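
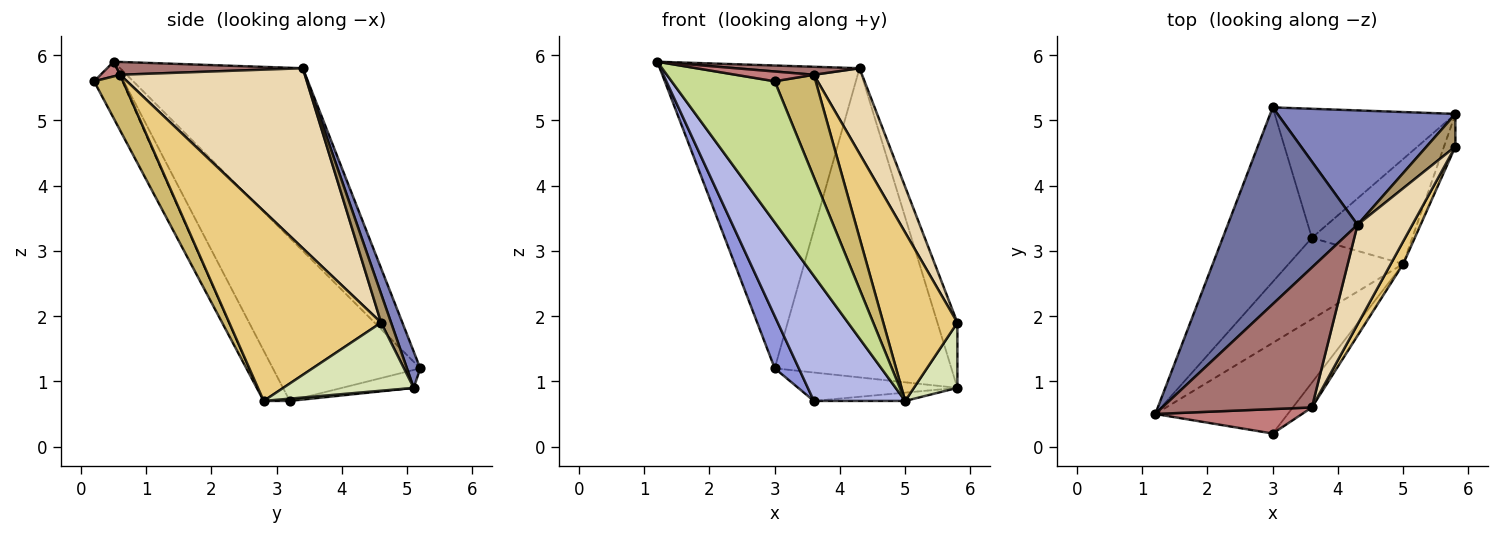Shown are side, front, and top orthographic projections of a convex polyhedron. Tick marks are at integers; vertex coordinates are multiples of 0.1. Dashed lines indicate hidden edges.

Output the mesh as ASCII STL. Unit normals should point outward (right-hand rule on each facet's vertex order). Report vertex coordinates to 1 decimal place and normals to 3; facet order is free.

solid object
 facet normal -0.609 0.665 0.432
  outer loop
   vertex 4.3 3.4 5.8
   vertex 3.0 5.2 1.2
   vertex 1.2 0.5 5.9
  endloop
 endfacet
 facet normal 0.070 0.936 0.346
  outer loop
   vertex 4.3 3.4 5.8
   vertex 5.8 5.1 0.9
   vertex 3.0 5.2 1.2
  endloop
 endfacet
 facet normal -0.869 -0.142 -0.475
  outer loop
   vertex 3.6 3.2 0.7
   vertex 1.2 0.5 5.9
   vertex 3.0 5.2 1.2
  endloop
 endfacet
 facet normal -0.233 -0.815 -0.531
  outer loop
   vertex 3.6 3.2 0.7
   vertex 5.0 2.8 0.7
   vertex 1.2 0.5 5.9
  endloop
 endfacet
 facet normal -0.097 0.214 -0.972
  outer loop
   vertex 3.6 3.2 0.7
   vertex 3.0 5.2 1.2
   vertex 5.8 5.1 0.9
  endloop
 endfacet
 facet normal 0.023 0.079 -0.997
  outer loop
   vertex 3.6 3.2 0.7
   vertex 5.8 5.1 0.9
   vertex 5.0 2.8 0.7
  endloop
 endfacet
 facet normal -0.224 -0.820 -0.527
  outer loop
   vertex 3.0 0.2 5.6
   vertex 1.2 0.5 5.9
   vertex 5.0 2.8 0.7
  endloop
 endfacet
 facet normal 0.937 -0.312 -0.156
  outer loop
   vertex 5.8 4.6 1.9
   vertex 5.0 2.8 0.7
   vertex 5.8 5.1 0.9
  endloop
 endfacet
 facet normal 0.408 0.816 0.408
  outer loop
   vertex 5.8 4.6 1.9
   vertex 5.8 5.1 0.9
   vertex 4.3 3.4 5.8
  endloop
 endfacet
 facet normal 0.566 -0.801 -0.194
  outer loop
   vertex 3.6 0.6 5.7
   vertex 3.0 0.2 5.6
   vertex 5.0 2.8 0.7
  endloop
 endfacet
 facet normal 0.897 -0.438 0.059
  outer loop
   vertex 3.6 0.6 5.7
   vertex 5.0 2.8 0.7
   vertex 5.8 4.6 1.9
  endloop
 endfacet
 facet normal 0.928 -0.242 0.282
  outer loop
   vertex 3.6 0.6 5.7
   vertex 5.8 4.6 1.9
   vertex 4.3 3.4 5.8
  endloop
 endfacet
 facet normal 0.085 -0.057 0.995
  outer loop
   vertex 3.6 0.6 5.7
   vertex 4.3 3.4 5.8
   vertex 1.2 0.5 5.9
  endloop
 endfacet
 facet normal 0.092 -0.370 0.925
  outer loop
   vertex 3.6 0.6 5.7
   vertex 1.2 0.5 5.9
   vertex 3.0 0.2 5.6
  endloop
 endfacet
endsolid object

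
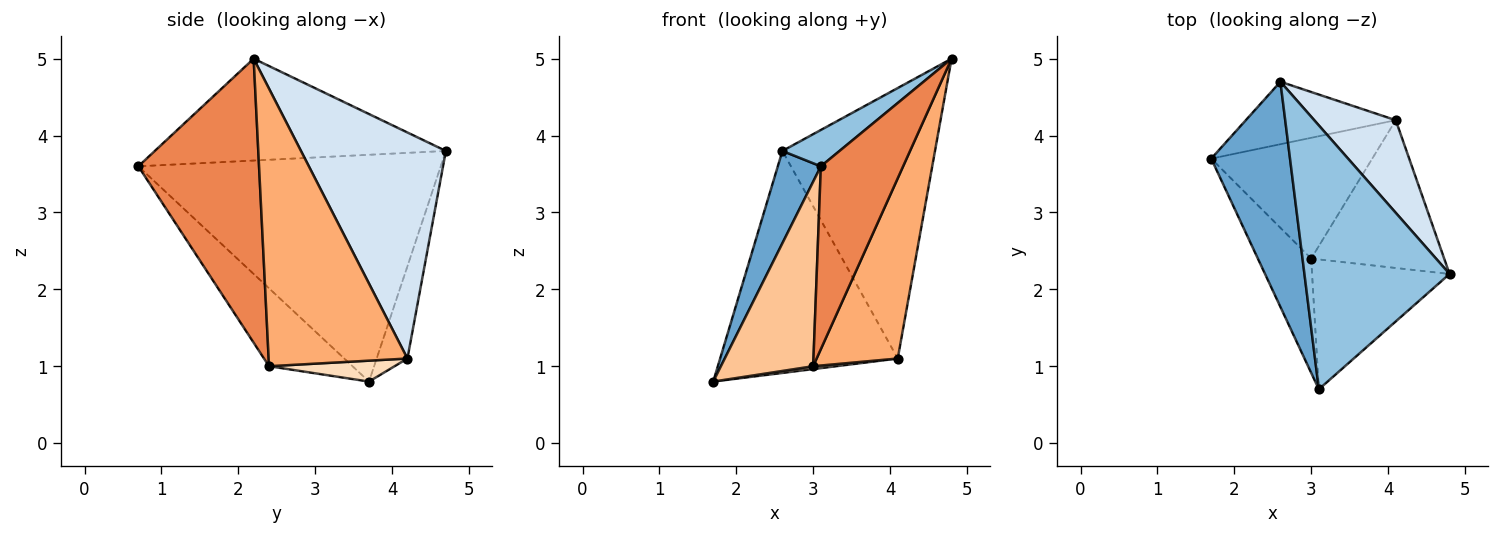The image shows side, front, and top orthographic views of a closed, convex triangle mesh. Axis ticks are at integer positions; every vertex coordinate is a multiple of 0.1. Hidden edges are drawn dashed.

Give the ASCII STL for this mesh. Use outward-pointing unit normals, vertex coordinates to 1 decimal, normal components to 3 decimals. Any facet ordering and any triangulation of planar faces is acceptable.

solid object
 facet normal -0.936 -0.133 0.325
  outer loop
   vertex 2.6 4.7 3.8
   vertex 1.7 3.7 0.8
   vertex 3.1 0.7 3.6
  endloop
 endfacet
 facet normal -0.571 -0.112 0.813
  outer loop
   vertex 2.6 4.7 3.8
   vertex 3.1 0.7 3.6
   vertex 4.8 2.2 5.0
  endloop
 endfacet
 facet normal -0.164 0.950 -0.267
  outer loop
   vertex 4.1 4.2 1.1
   vertex 1.7 3.7 0.8
   vertex 2.6 4.7 3.8
  endloop
 endfacet
 facet normal 0.668 0.704 0.241
  outer loop
   vertex 4.1 4.2 1.1
   vertex 2.6 4.7 3.8
   vertex 4.8 2.2 5.0
  endloop
 endfacet
 facet normal 0.767 -0.523 -0.371
  outer loop
   vertex 3.0 2.4 1.0
   vertex 4.8 2.2 5.0
   vertex 3.1 0.7 3.6
  endloop
 endfacet
 facet normal 0.798 -0.466 -0.382
  outer loop
   vertex 3.0 2.4 1.0
   vertex 4.1 4.2 1.1
   vertex 4.8 2.2 5.0
  endloop
 endfacet
 facet normal -0.610 -0.674 -0.417
  outer loop
   vertex 3.0 2.4 1.0
   vertex 3.1 0.7 3.6
   vertex 1.7 3.7 0.8
  endloop
 endfacet
 facet normal 0.129 -0.024 -0.991
  outer loop
   vertex 3.0 2.4 1.0
   vertex 1.7 3.7 0.8
   vertex 4.1 4.2 1.1
  endloop
 endfacet
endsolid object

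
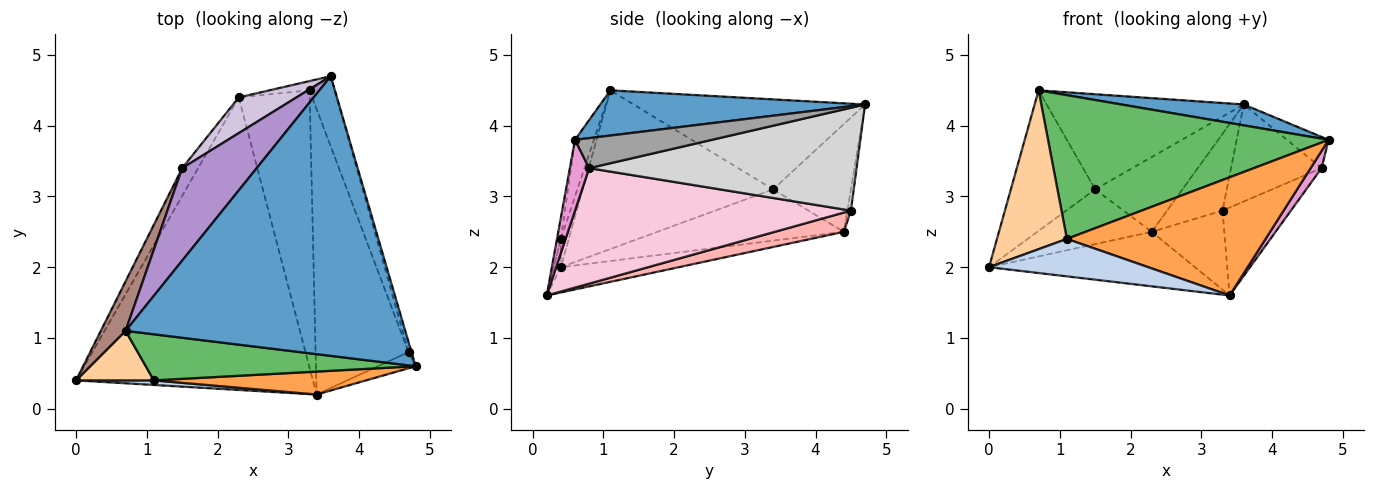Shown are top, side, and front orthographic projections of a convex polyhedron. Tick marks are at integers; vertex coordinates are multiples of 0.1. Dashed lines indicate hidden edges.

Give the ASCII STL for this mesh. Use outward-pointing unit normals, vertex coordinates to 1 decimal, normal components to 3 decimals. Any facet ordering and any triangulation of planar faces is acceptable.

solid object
 facet normal 0.159 -0.073 0.985
  outer loop
   vertex 0.7 1.1 4.5
   vertex 4.8 0.6 3.8
   vertex 3.6 4.7 4.3
  endloop
 endfacet
 facet normal -0.044 -0.992 0.121
  outer loop
   vertex 1.1 0.4 2.4
   vertex 0.0 0.4 2.0
   vertex 3.4 0.2 1.6
  endloop
 endfacet
 facet normal -0.019 -0.981 0.191
  outer loop
   vertex 1.1 0.4 2.4
   vertex 3.4 0.2 1.6
   vertex 4.8 0.6 3.8
  endloop
 endfacet
 facet normal -0.108 -0.949 0.296
  outer loop
   vertex 1.1 0.4 2.4
   vertex 0.7 1.1 4.5
   vertex 0.0 0.4 2.0
  endloop
 endfacet
 facet normal -0.064 -0.950 0.305
  outer loop
   vertex 1.1 0.4 2.4
   vertex 4.8 0.6 3.8
   vertex 0.7 1.1 4.5
  endloop
 endfacet
 facet normal -0.104 0.182 -0.978
  outer loop
   vertex 2.3 4.4 2.5
   vertex 3.4 0.2 1.6
   vertex 0.0 0.4 2.0
  endloop
 endfacet
 facet normal -0.063 0.991 -0.119
  outer loop
   vertex 3.3 4.5 2.8
   vertex 2.3 4.4 2.5
   vertex 3.6 4.7 4.3
  endloop
 endfacet
 facet normal 0.253 0.266 -0.930
  outer loop
   vertex 3.3 4.5 2.8
   vertex 3.4 0.2 1.6
   vertex 2.3 4.4 2.5
  endloop
 endfacet
 facet normal -0.644 0.549 0.533
  outer loop
   vertex 1.5 3.4 3.1
   vertex 0.7 1.1 4.5
   vertex 3.6 4.7 4.3
  endloop
 endfacet
 facet normal -0.627 0.703 0.336
  outer loop
   vertex 1.5 3.4 3.1
   vertex 3.6 4.7 4.3
   vertex 2.3 4.4 2.5
  endloop
 endfacet
 facet normal -0.905 0.401 0.141
  outer loop
   vertex 1.5 3.4 3.1
   vertex 0.0 0.4 2.0
   vertex 0.7 1.1 4.5
  endloop
 endfacet
 facet normal -0.824 0.506 -0.256
  outer loop
   vertex 1.5 3.4 3.1
   vertex 2.3 4.4 2.5
   vertex 0.0 0.4 2.0
  endloop
 endfacet
 facet normal 0.789 -0.447 -0.421
  outer loop
   vertex 4.7 0.8 3.4
   vertex 4.8 0.6 3.8
   vertex 3.4 0.2 1.6
  endloop
 endfacet
 facet normal 0.765 0.190 -0.616
  outer loop
   vertex 4.7 0.8 3.4
   vertex 3.4 0.2 1.6
   vertex 3.3 4.5 2.8
  endloop
 endfacet
 facet normal 0.952 0.290 -0.093
  outer loop
   vertex 4.7 0.8 3.4
   vertex 3.6 4.7 4.3
   vertex 4.8 0.6 3.8
  endloop
 endfacet
 facet normal 0.923 0.312 -0.226
  outer loop
   vertex 4.7 0.8 3.4
   vertex 3.3 4.5 2.8
   vertex 3.6 4.7 4.3
  endloop
 endfacet
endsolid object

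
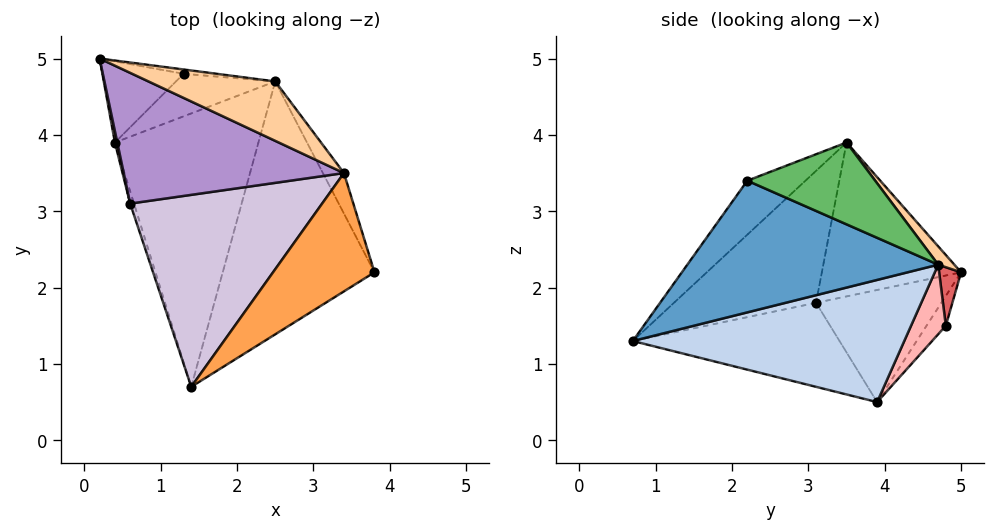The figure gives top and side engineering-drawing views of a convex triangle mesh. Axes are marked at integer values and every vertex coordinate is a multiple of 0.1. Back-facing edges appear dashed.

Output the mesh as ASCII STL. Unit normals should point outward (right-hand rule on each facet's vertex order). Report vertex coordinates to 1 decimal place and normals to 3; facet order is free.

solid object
 facet normal 0.655 0.009 -0.755
  outer loop
   vertex 2.5 4.7 2.3
   vertex 3.8 2.2 3.4
   vertex 1.4 0.7 1.3
  endloop
 endfacet
 facet normal 0.648 0.012 -0.761
  outer loop
   vertex 2.5 4.7 2.3
   vertex 1.4 0.7 1.3
   vertex 0.4 3.9 0.5
  endloop
 endfacet
 facet normal -0.423 -0.436 0.795
  outer loop
   vertex 3.4 3.5 3.9
   vertex 1.4 0.7 1.3
   vertex 3.8 2.2 3.4
  endloop
 endfacet
 facet normal 0.082 0.819 0.568
  outer loop
   vertex 3.4 3.5 3.9
   vertex 2.5 4.7 2.3
   vertex 0.2 5.0 2.2
  endloop
 endfacet
 facet normal 0.901 0.366 -0.232
  outer loop
   vertex 3.4 3.5 3.9
   vertex 3.8 2.2 3.4
   vertex 2.5 4.7 2.3
  endloop
 endfacet
 facet normal -0.202 0.811 -0.549
  outer loop
   vertex 1.3 4.8 1.5
   vertex 0.4 3.9 0.5
   vertex 0.2 5.0 2.2
  endloop
 endfacet
 facet normal 0.132 0.988 -0.075
  outer loop
   vertex 1.3 4.8 1.5
   vertex 0.2 5.0 2.2
   vertex 2.5 4.7 2.3
  endloop
 endfacet
 facet normal 0.544 0.318 -0.776
  outer loop
   vertex 1.3 4.8 1.5
   vertex 2.5 4.7 2.3
   vertex 0.4 3.9 0.5
  endloop
 endfacet
 facet normal -0.550 -0.281 0.787
  outer loop
   vertex 0.6 3.1 1.8
   vertex 3.4 3.5 3.9
   vertex 0.2 5.0 2.2
  endloop
 endfacet
 facet normal -0.533 -0.339 0.775
  outer loop
   vertex 0.6 3.1 1.8
   vertex 1.4 0.7 1.3
   vertex 3.4 3.5 3.9
  endloop
 endfacet
 facet normal -0.977 -0.210 0.021
  outer loop
   vertex 0.6 3.1 1.8
   vertex 0.2 5.0 2.2
   vertex 0.4 3.9 0.5
  endloop
 endfacet
 facet normal -0.950 -0.308 -0.043
  outer loop
   vertex 0.6 3.1 1.8
   vertex 0.4 3.9 0.5
   vertex 1.4 0.7 1.3
  endloop
 endfacet
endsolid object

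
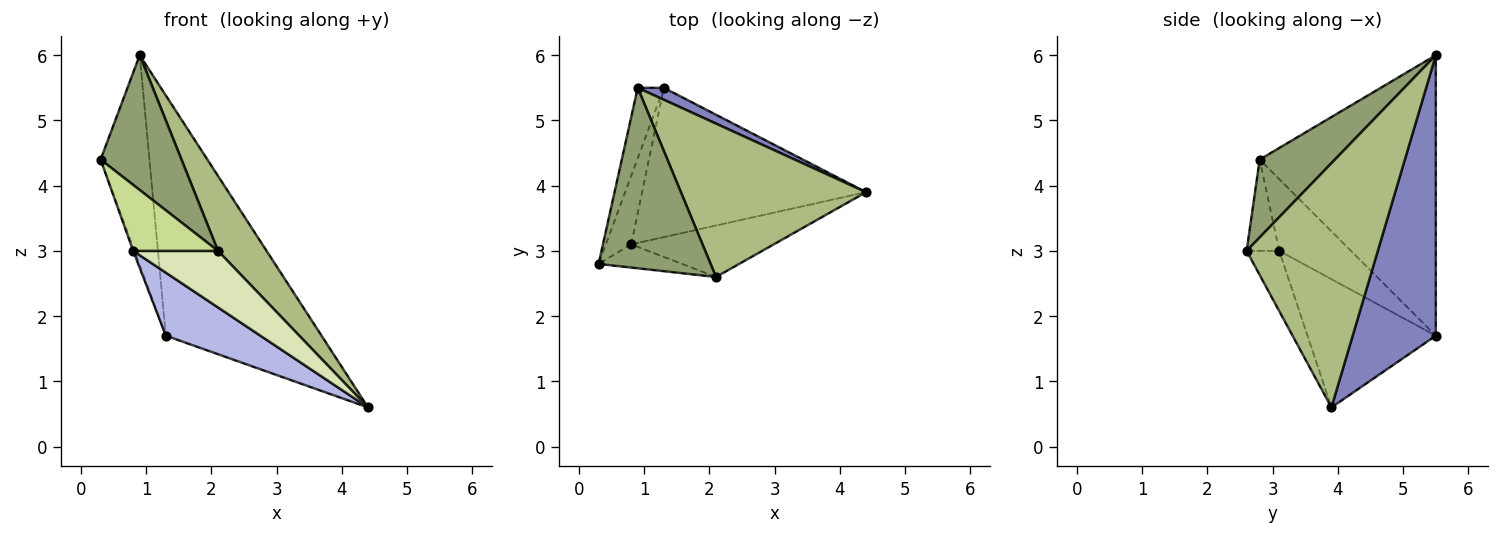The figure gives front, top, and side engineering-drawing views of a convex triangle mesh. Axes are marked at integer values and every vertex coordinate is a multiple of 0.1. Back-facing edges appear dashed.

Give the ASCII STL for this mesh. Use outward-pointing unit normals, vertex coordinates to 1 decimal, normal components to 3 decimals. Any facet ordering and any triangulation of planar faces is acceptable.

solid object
 facet normal -0.960 0.266 -0.089
  outer loop
   vertex 1.3 5.5 1.7
   vertex 0.3 2.8 4.4
   vertex 0.9 5.5 6.0
  endloop
 endfacet
 facet normal 0.470 0.881 0.044
  outer loop
   vertex 1.3 5.5 1.7
   vertex 0.9 5.5 6.0
   vertex 4.4 3.9 0.6
  endloop
 endfacet
 facet normal -0.943 0.016 -0.333
  outer loop
   vertex 0.8 3.1 3.0
   vertex 0.3 2.8 4.4
   vertex 1.3 5.5 1.7
  endloop
 endfacet
 facet normal -0.467 -0.344 -0.815
  outer loop
   vertex 0.8 3.1 3.0
   vertex 1.3 5.5 1.7
   vertex 4.4 3.9 0.6
  endloop
 endfacet
 facet normal 0.486 -0.523 0.700
  outer loop
   vertex 2.1 2.6 3.0
   vertex 0.9 5.5 6.0
   vertex 0.3 2.8 4.4
  endloop
 endfacet
 facet normal 0.764 -0.283 0.579
  outer loop
   vertex 2.1 2.6 3.0
   vertex 4.4 3.9 0.6
   vertex 0.9 5.5 6.0
  endloop
 endfacet
 facet normal -0.341 -0.887 -0.312
  outer loop
   vertex 2.1 2.6 3.0
   vertex 0.3 2.8 4.4
   vertex 0.8 3.1 3.0
  endloop
 endfacet
 facet normal -0.274 -0.711 -0.647
  outer loop
   vertex 2.1 2.6 3.0
   vertex 0.8 3.1 3.0
   vertex 4.4 3.9 0.6
  endloop
 endfacet
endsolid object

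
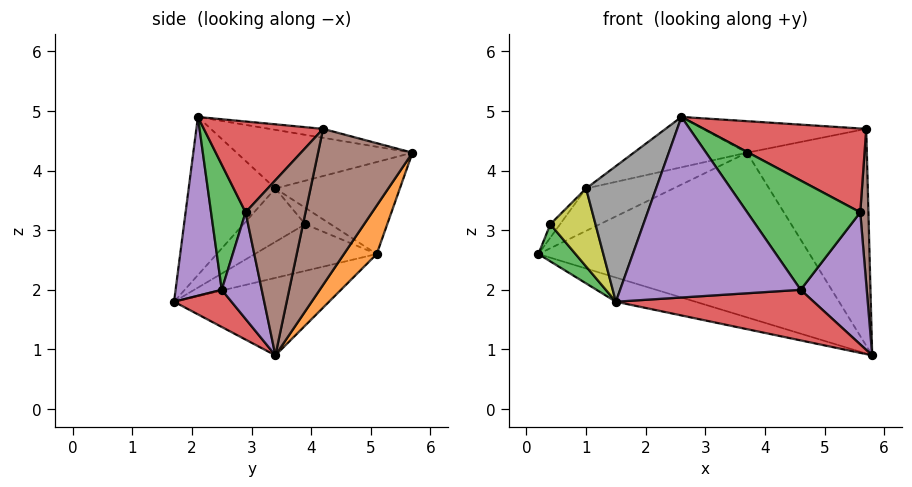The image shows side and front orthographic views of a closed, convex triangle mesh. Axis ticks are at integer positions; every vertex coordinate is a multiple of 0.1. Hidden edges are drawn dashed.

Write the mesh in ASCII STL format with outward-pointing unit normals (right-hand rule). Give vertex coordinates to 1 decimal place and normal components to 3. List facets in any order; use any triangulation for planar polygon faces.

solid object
 facet normal -0.252 0.129 -0.959
  outer loop
   vertex 1.5 1.7 1.8
   vertex 0.2 5.1 2.6
   vertex 5.8 3.4 0.9
  endloop
 endfacet
 facet normal 0.103 0.852 -0.513
  outer loop
   vertex 3.7 5.7 4.3
   vertex 5.8 3.4 0.9
   vertex 0.2 5.1 2.6
  endloop
 endfacet
 facet normal -0.912 -0.278 -0.302
  outer loop
   vertex 0.4 3.9 3.1
   vertex 0.2 5.1 2.6
   vertex 1.5 1.7 1.8
  endloop
 endfacet
 facet normal 0.251 -0.865 -0.434
  outer loop
   vertex 4.6 2.5 2.0
   vertex 1.5 1.7 1.8
   vertex 5.8 3.4 0.9
  endloop
 endfacet
 facet normal 0.247 -0.968 0.037
  outer loop
   vertex 4.6 2.5 2.0
   vertex 2.6 2.1 4.9
   vertex 1.5 1.7 1.8
  endloop
 endfacet
 facet normal 0.612 0.777 -0.147
  outer loop
   vertex 5.7 4.2 4.7
   vertex 5.8 3.4 0.9
   vertex 3.7 5.7 4.3
  endloop
 endfacet
 facet normal -0.060 0.182 0.981
  outer loop
   vertex 5.7 4.2 4.7
   vertex 3.7 5.7 4.3
   vertex 2.6 2.1 4.9
  endloop
 endfacet
 facet normal -0.733 -0.591 0.336
  outer loop
   vertex 1.0 3.4 3.7
   vertex 1.5 1.7 1.8
   vertex 2.6 2.1 4.9
  endloop
 endfacet
 facet normal -0.770 -0.563 0.301
  outer loop
   vertex 1.0 3.4 3.7
   vertex 0.4 3.9 3.1
   vertex 1.5 1.7 1.8
  endloop
 endfacet
 facet normal -0.589 0.225 0.776
  outer loop
   vertex 1.0 3.4 3.7
   vertex 0.2 5.1 2.6
   vertex 0.4 3.9 3.1
  endloop
 endfacet
 facet normal -0.458 0.321 0.829
  outer loop
   vertex 1.0 3.4 3.7
   vertex 3.7 5.7 4.3
   vertex 0.2 5.1 2.6
  endloop
 endfacet
 facet normal -0.425 0.274 0.863
  outer loop
   vertex 1.0 3.4 3.7
   vertex 2.6 2.1 4.9
   vertex 3.7 5.7 4.3
  endloop
 endfacet
 facet normal 0.291 -0.954 0.069
  outer loop
   vertex 5.6 2.9 3.3
   vertex 2.6 2.1 4.9
   vertex 4.6 2.5 2.0
  endloop
 endfacet
 facet normal 0.483 -0.658 0.577
  outer loop
   vertex 5.6 2.9 3.3
   vertex 5.7 4.2 4.7
   vertex 2.6 2.1 4.9
  endloop
 endfacet
 facet normal 0.513 -0.848 -0.134
  outer loop
   vertex 5.6 2.9 3.3
   vertex 4.6 2.5 2.0
   vertex 5.8 3.4 0.9
  endloop
 endfacet
 facet normal 0.989 -0.135 0.054
  outer loop
   vertex 5.6 2.9 3.3
   vertex 5.8 3.4 0.9
   vertex 5.7 4.2 4.7
  endloop
 endfacet
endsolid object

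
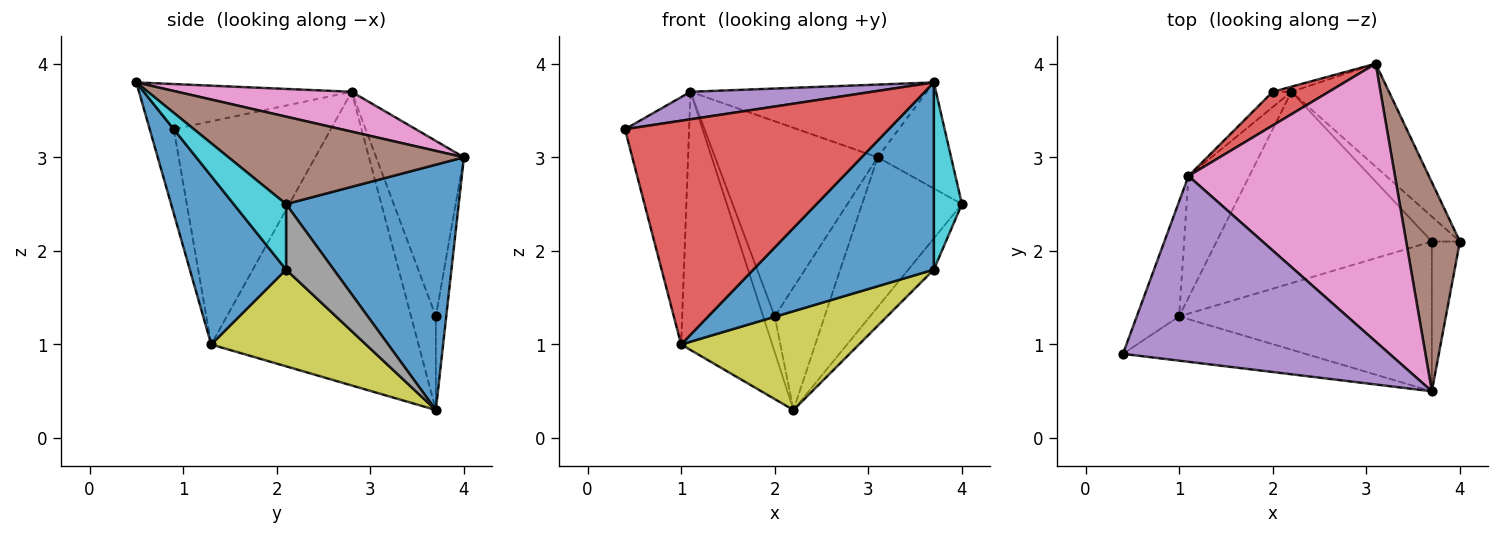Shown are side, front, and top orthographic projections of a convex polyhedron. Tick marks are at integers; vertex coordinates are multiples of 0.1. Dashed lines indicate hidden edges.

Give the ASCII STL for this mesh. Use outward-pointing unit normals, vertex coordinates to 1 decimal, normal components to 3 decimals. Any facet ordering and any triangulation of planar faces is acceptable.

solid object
 facet normal 0.819 0.473 -0.325
  outer loop
   vertex 3.1 4.0 3.0
   vertex 4.0 2.1 2.5
   vertex 2.2 3.7 0.3
  endloop
 endfacet
 facet normal -0.912 0.372 -0.173
  outer loop
   vertex 1.1 2.8 3.7
   vertex 1.0 1.3 1.0
   vertex 0.4 0.9 3.3
  endloop
 endfacet
 facet normal -0.899 0.395 -0.186
  outer loop
   vertex 1.1 2.8 3.7
   vertex 2.2 3.7 0.3
   vertex 1.0 1.3 1.0
  endloop
 endfacet
 facet normal -0.089 -0.977 -0.193
  outer loop
   vertex 3.7 0.5 3.8
   vertex 0.4 0.9 3.3
   vertex 1.0 1.3 1.0
  endloop
 endfacet
 facet normal -0.165 -0.144 0.976
  outer loop
   vertex 3.7 0.5 3.8
   vertex 1.1 2.8 3.7
   vertex 0.4 0.9 3.3
  endloop
 endfacet
 facet normal 0.823 0.257 0.506
  outer loop
   vertex 3.7 0.5 3.8
   vertex 4.0 2.1 2.5
   vertex 3.1 4.0 3.0
  endloop
 endfacet
 facet normal 0.184 0.249 0.951
  outer loop
   vertex 3.7 0.5 3.8
   vertex 3.1 4.0 3.0
   vertex 1.1 2.8 3.7
  endloop
 endfacet
 facet normal 0.825 0.442 -0.353
  outer loop
   vertex 3.7 2.1 1.8
   vertex 2.2 3.7 0.3
   vertex 4.0 2.1 2.5
  endloop
 endfacet
 facet normal 0.371 -0.426 -0.825
  outer loop
   vertex 3.7 2.1 1.8
   vertex 1.0 1.3 1.0
   vertex 2.2 3.7 0.3
  endloop
 endfacet
 facet normal 0.825 -0.442 -0.353
  outer loop
   vertex 3.7 2.1 1.8
   vertex 4.0 2.1 2.5
   vertex 3.7 0.5 3.8
  endloop
 endfacet
 facet normal 0.384 -0.721 -0.577
  outer loop
   vertex 3.7 2.1 1.8
   vertex 3.7 0.5 3.8
   vertex 1.0 1.3 1.0
  endloop
 endfacet
 facet normal -0.204 0.978 -0.041
  outer loop
   vertex 2.0 3.7 1.3
   vertex 3.1 4.0 3.0
   vertex 2.2 3.7 0.3
  endloop
 endfacet
 facet normal -0.892 0.416 -0.178
  outer loop
   vertex 2.0 3.7 1.3
   vertex 2.2 3.7 0.3
   vertex 1.1 2.8 3.7
  endloop
 endfacet
 facet normal -0.469 0.870 0.150
  outer loop
   vertex 2.0 3.7 1.3
   vertex 1.1 2.8 3.7
   vertex 3.1 4.0 3.0
  endloop
 endfacet
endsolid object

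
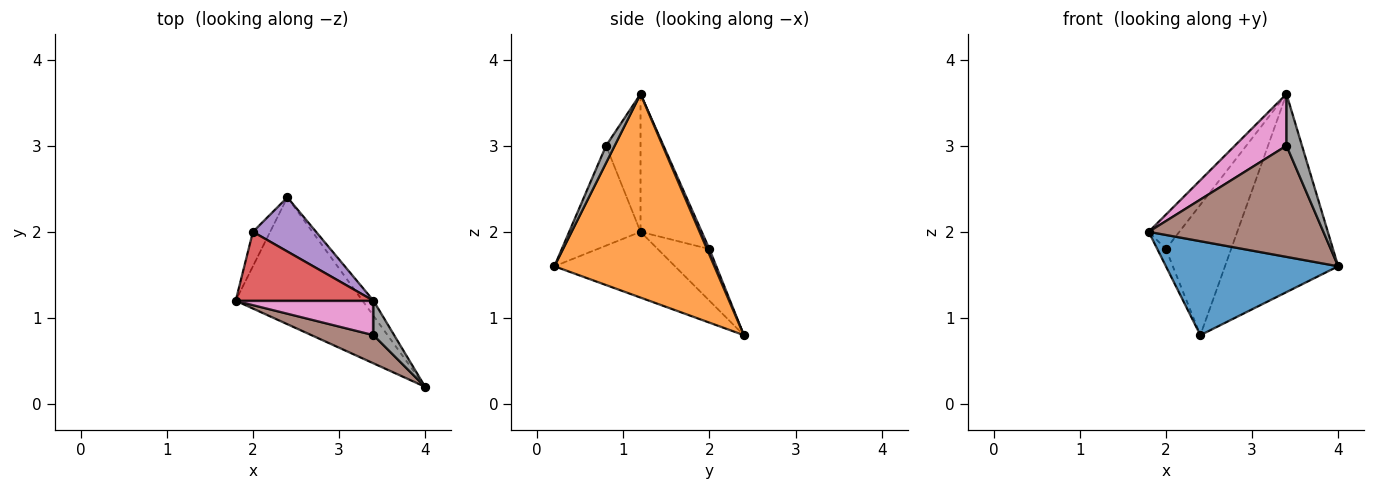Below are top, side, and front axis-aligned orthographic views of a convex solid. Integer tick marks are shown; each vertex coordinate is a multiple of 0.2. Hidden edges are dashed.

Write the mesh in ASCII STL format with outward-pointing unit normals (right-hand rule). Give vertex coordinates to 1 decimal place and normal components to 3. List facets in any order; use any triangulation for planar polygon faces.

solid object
 facet normal -0.385 -0.549 -0.742
  outer loop
   vertex 2.4 2.4 0.8
   vertex 4.0 0.2 1.6
   vertex 1.8 1.2 2.0
  endloop
 endfacet
 facet normal 0.815 0.577 -0.044
  outer loop
   vertex 3.4 1.2 3.6
   vertex 4.0 0.2 1.6
   vertex 2.4 2.4 0.8
  endloop
 endfacet
 facet normal -0.937 0.156 -0.312
  outer loop
   vertex 2.0 2.0 1.8
   vertex 2.4 2.4 0.8
   vertex 1.8 1.2 2.0
  endloop
 endfacet
 facet normal -0.667 0.333 0.667
  outer loop
   vertex 2.0 2.0 1.8
   vertex 1.8 1.2 2.0
   vertex 3.4 1.2 3.6
  endloop
 endfacet
 facet normal 0.035 0.923 0.383
  outer loop
   vertex 2.0 2.0 1.8
   vertex 3.4 1.2 3.6
   vertex 2.4 2.4 0.8
  endloop
 endfacet
 facet normal -0.368 -0.901 0.228
  outer loop
   vertex 3.4 0.8 3.0
   vertex 1.8 1.2 2.0
   vertex 4.0 0.2 1.6
  endloop
 endfacet
 facet normal -0.485 -0.728 0.485
  outer loop
   vertex 3.4 0.8 3.0
   vertex 3.4 1.2 3.6
   vertex 1.8 1.2 2.0
  endloop
 endfacet
 facet normal 0.420 -0.755 0.504
  outer loop
   vertex 3.4 0.8 3.0
   vertex 4.0 0.2 1.6
   vertex 3.4 1.2 3.6
  endloop
 endfacet
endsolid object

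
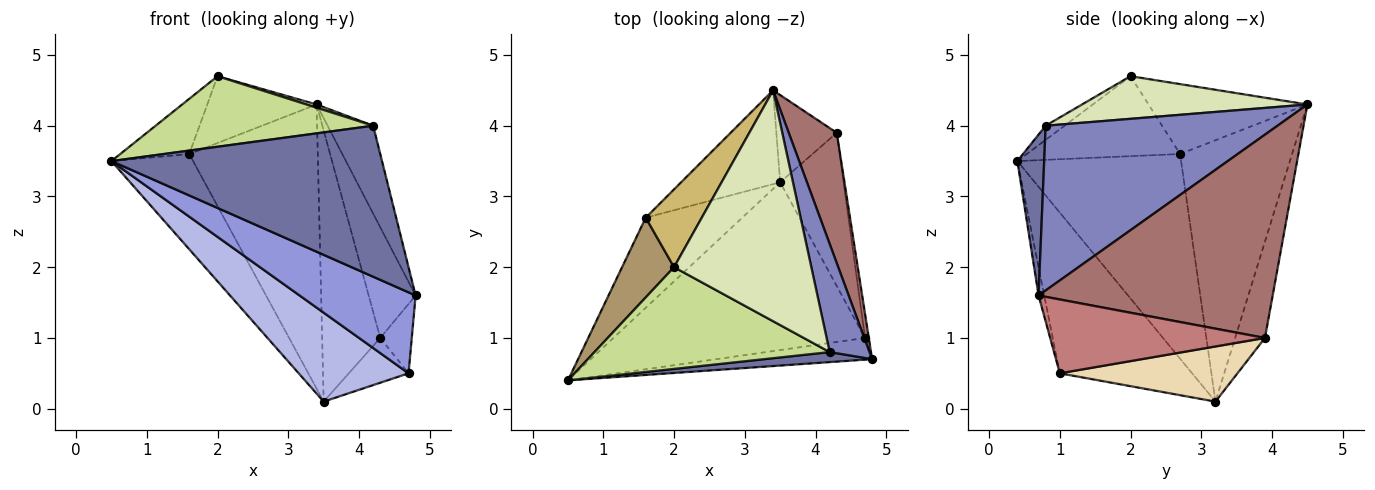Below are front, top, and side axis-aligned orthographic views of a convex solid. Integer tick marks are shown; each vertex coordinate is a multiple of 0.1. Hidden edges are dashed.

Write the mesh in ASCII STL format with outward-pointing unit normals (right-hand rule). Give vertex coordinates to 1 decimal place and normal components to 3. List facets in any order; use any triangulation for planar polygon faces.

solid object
 facet normal 0.098 -0.993 0.066
  outer loop
   vertex 4.2 0.8 4.0
   vertex 0.5 0.4 3.5
   vertex 4.8 0.7 1.6
  endloop
 endfacet
 facet normal 0.955 0.188 0.231
  outer loop
   vertex 4.2 0.8 4.0
   vertex 4.8 0.7 1.6
   vertex 3.4 4.5 4.3
  endloop
 endfacet
 facet normal -0.047 -0.965 -0.259
  outer loop
   vertex 4.7 1.0 0.5
   vertex 4.8 0.7 1.6
   vertex 0.5 0.4 3.5
  endloop
 endfacet
 facet normal -0.491 -0.408 -0.770
  outer loop
   vertex 4.7 1.0 0.5
   vertex 0.5 0.4 3.5
   vertex 3.5 3.2 0.1
  endloop
 endfacet
 facet normal -0.824 0.411 -0.389
  outer loop
   vertex 1.6 2.7 3.6
   vertex 3.5 3.2 0.1
   vertex 0.5 0.4 3.5
  endloop
 endfacet
 facet normal -0.638 0.732 -0.242
  outer loop
   vertex 1.6 2.7 3.6
   vertex 3.4 4.5 4.3
   vertex 3.5 3.2 0.1
  endloop
 endfacet
 facet normal -0.049 -0.569 0.821
  outer loop
   vertex 2.0 2.0 4.7
   vertex 0.5 0.4 3.5
   vertex 4.2 0.8 4.0
  endloop
 endfacet
 facet normal 0.297 -0.013 0.955
  outer loop
   vertex 2.0 2.0 4.7
   vertex 4.2 0.8 4.0
   vertex 3.4 4.5 4.3
  endloop
 endfacet
 facet normal -0.784 0.353 0.510
  outer loop
   vertex 2.0 2.0 4.7
   vertex 1.6 2.7 3.6
   vertex 0.5 0.4 3.5
  endloop
 endfacet
 facet normal -0.687 0.473 0.551
  outer loop
   vertex 2.0 2.0 4.7
   vertex 3.4 4.5 4.3
   vertex 1.6 2.7 3.6
  endloop
 endfacet
 facet normal -0.439 0.855 -0.275
  outer loop
   vertex 4.3 3.9 1.0
   vertex 3.5 3.2 0.1
   vertex 3.4 4.5 4.3
  endloop
 endfacet
 facet normal 0.641 0.215 -0.737
  outer loop
   vertex 4.3 3.9 1.0
   vertex 4.7 1.0 0.5
   vertex 3.5 3.2 0.1
  endloop
 endfacet
 facet normal 0.955 0.192 0.226
  outer loop
   vertex 4.3 3.9 1.0
   vertex 3.4 4.5 4.3
   vertex 4.8 0.7 1.6
  endloop
 endfacet
 facet normal 0.988 0.145 -0.050
  outer loop
   vertex 4.3 3.9 1.0
   vertex 4.8 0.7 1.6
   vertex 4.7 1.0 0.5
  endloop
 endfacet
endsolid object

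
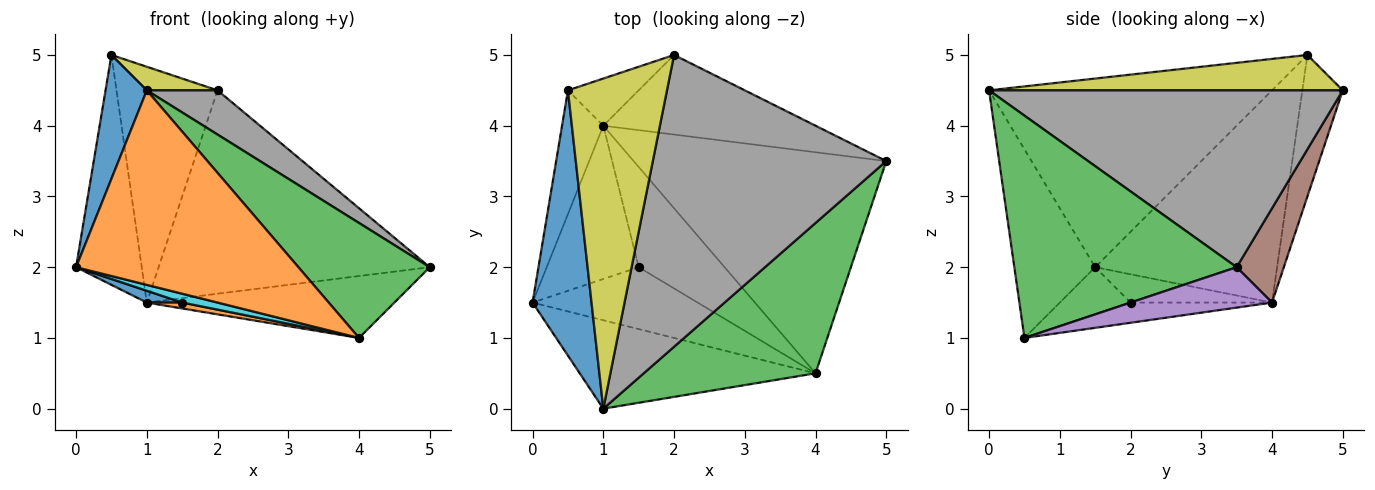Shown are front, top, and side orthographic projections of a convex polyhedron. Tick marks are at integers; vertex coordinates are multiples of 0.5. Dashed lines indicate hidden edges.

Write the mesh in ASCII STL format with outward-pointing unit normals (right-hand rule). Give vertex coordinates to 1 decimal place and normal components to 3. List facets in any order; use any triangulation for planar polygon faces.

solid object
 facet normal -0.945 -0.138 0.295
  outer loop
   vertex 1.0 0.0 4.5
   vertex 0.5 4.5 5.0
   vertex 0.0 1.5 2.0
  endloop
 endfacet
 facet normal -0.314 -0.864 -0.393
  outer loop
   vertex 4.0 0.5 1.0
   vertex 1.0 0.0 4.5
   vertex 0.0 1.5 2.0
  endloop
 endfacet
 facet normal 0.717 -0.424 0.554
  outer loop
   vertex 4.0 0.5 1.0
   vertex 5.0 3.5 2.0
   vertex 1.0 0.0 4.5
  endloop
 endfacet
 facet normal -0.925 0.334 -0.180
  outer loop
   vertex 1.0 4.0 1.5
   vertex 0.0 1.5 2.0
   vertex 0.5 4.5 5.0
  endloop
 endfacet
 facet normal 0.152 0.266 -0.952
  outer loop
   vertex 1.0 4.0 1.5
   vertex 5.0 3.5 2.0
   vertex 4.0 0.5 1.0
  endloop
 endfacet
 facet normal 0.160 0.919 -0.360
  outer loop
   vertex 2.0 5.0 4.5
   vertex 5.0 3.5 2.0
   vertex 1.0 4.0 1.5
  endloop
 endfacet
 facet normal -0.365 0.913 -0.183
  outer loop
   vertex 2.0 5.0 4.5
   vertex 1.0 4.0 1.5
   vertex 0.5 4.5 5.0
  endloop
 endfacet
 facet normal 0.600 -0.120 0.791
  outer loop
   vertex 2.0 5.0 4.5
   vertex 1.0 0.0 4.5
   vertex 5.0 3.5 2.0
  endloop
 endfacet
 facet normal 0.336 -0.067 0.940
  outer loop
   vertex 2.0 5.0 4.5
   vertex 0.5 4.5 5.0
   vertex 1.0 0.0 4.5
  endloop
 endfacet
 facet normal -0.272 -0.136 -0.953
  outer loop
   vertex 1.5 2.0 1.5
   vertex 4.0 0.5 1.0
   vertex 0.0 1.5 2.0
  endloop
 endfacet
 facet normal -0.293 -0.073 -0.953
  outer loop
   vertex 1.5 2.0 1.5
   vertex 0.0 1.5 2.0
   vertex 1.0 4.0 1.5
  endloop
 endfacet
 facet normal -0.229 -0.057 -0.972
  outer loop
   vertex 1.5 2.0 1.5
   vertex 1.0 4.0 1.5
   vertex 4.0 0.5 1.0
  endloop
 endfacet
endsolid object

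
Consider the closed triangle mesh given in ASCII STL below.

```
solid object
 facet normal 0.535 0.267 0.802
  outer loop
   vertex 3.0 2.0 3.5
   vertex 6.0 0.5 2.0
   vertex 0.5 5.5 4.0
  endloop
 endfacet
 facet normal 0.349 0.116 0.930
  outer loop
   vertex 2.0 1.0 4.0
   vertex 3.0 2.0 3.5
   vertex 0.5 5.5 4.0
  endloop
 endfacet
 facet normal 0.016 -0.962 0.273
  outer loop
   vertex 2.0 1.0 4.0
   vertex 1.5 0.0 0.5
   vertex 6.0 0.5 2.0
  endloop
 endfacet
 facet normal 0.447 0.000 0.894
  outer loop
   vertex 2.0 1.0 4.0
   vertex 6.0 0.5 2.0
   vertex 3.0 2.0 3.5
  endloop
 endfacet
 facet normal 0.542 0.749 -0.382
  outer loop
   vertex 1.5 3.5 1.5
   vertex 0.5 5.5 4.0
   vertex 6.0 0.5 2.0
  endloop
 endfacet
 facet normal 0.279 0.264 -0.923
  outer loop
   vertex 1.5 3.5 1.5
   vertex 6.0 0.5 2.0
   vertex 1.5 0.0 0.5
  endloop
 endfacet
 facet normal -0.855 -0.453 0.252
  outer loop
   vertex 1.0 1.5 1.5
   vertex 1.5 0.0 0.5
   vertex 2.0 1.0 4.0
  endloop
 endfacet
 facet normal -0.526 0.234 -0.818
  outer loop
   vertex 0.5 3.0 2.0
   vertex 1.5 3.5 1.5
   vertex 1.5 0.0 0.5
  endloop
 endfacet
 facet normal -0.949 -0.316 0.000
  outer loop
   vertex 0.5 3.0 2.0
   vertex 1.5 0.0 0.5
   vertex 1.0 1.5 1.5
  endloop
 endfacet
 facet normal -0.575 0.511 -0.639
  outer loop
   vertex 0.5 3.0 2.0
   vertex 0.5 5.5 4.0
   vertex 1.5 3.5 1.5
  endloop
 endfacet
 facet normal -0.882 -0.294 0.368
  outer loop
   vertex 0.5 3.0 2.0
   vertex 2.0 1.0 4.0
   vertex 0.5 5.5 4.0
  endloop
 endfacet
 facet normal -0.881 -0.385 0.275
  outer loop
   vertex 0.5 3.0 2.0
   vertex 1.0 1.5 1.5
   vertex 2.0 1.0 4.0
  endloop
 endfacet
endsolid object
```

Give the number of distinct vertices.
8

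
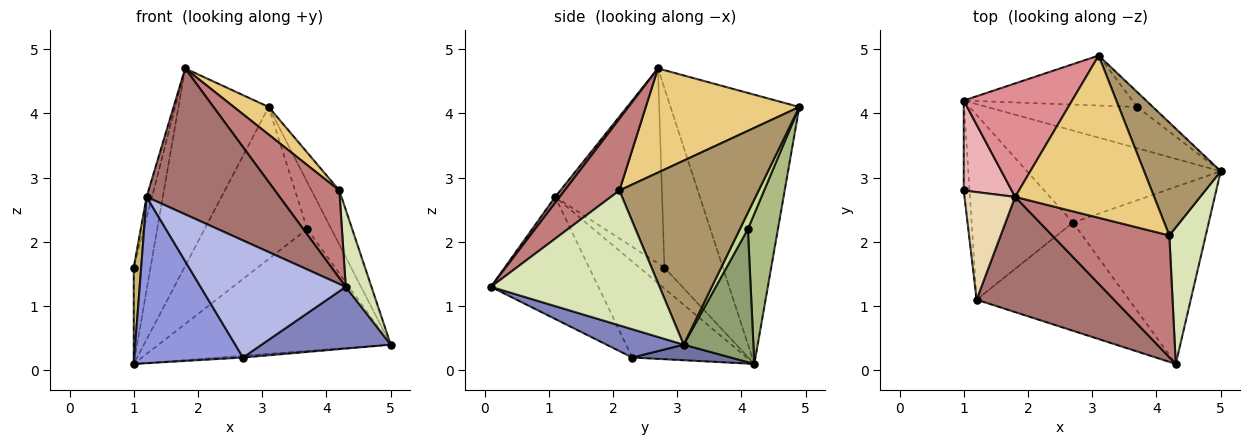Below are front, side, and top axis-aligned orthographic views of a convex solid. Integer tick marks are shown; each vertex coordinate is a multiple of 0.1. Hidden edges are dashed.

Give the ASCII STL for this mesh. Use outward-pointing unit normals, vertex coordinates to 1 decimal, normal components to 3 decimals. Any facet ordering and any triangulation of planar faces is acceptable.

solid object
 facet normal 0.080 0.019 -0.997
  outer loop
   vertex 2.7 2.3 0.2
   vertex 1.0 4.2 0.1
   vertex 5.0 3.1 0.4
  endloop
 endfacet
 facet normal 0.193 -0.323 -0.927
  outer loop
   vertex 2.7 2.3 0.2
   vertex 5.0 3.1 0.4
   vertex 4.3 0.1 1.3
  endloop
 endfacet
 facet normal -0.576 -0.547 -0.608
  outer loop
   vertex 2.7 2.3 0.2
   vertex 1.2 1.1 2.7
   vertex 1.0 4.2 0.1
  endloop
 endfacet
 facet normal -0.477 -0.645 -0.596
  outer loop
   vertex 2.7 2.3 0.2
   vertex 4.3 0.1 1.3
   vertex 1.2 1.1 2.7
  endloop
 endfacet
 facet normal 0.274 0.911 -0.308
  outer loop
   vertex 3.7 4.1 2.2
   vertex 5.0 3.1 0.4
   vertex 1.0 4.2 0.1
  endloop
 endfacet
 facet normal 0.268 0.915 -0.301
  outer loop
   vertex 3.7 4.1 2.2
   vertex 1.0 4.2 0.1
   vertex 3.1 4.9 4.1
  endloop
 endfacet
 facet normal 0.301 0.909 -0.288
  outer loop
   vertex 3.7 4.1 2.2
   vertex 3.1 4.9 4.1
   vertex 5.0 3.1 0.4
  endloop
 endfacet
 facet normal 0.955 -0.146 0.258
  outer loop
   vertex 4.2 2.1 2.8
   vertex 4.3 0.1 1.3
   vertex 5.0 3.1 0.4
  endloop
 endfacet
 facet normal 0.908 0.181 0.378
  outer loop
   vertex 4.2 2.1 2.8
   vertex 5.0 3.1 0.4
   vertex 3.1 4.9 4.1
  endloop
 endfacet
 facet normal -0.926 -0.275 -0.257
  outer loop
   vertex 1.0 2.8 1.6
   vertex 1.0 4.2 0.1
   vertex 1.2 1.1 2.7
  endloop
 endfacet
 facet normal 0.594 -0.135 0.793
  outer loop
   vertex 1.8 2.7 4.7
   vertex 4.2 2.1 2.8
   vertex 3.1 4.9 4.1
  endloop
 endfacet
 facet normal -0.967 0.049 0.251
  outer loop
   vertex 1.8 2.7 4.7
   vertex 1.0 2.8 1.6
   vertex 1.2 1.1 2.7
  endloop
 endfacet
 facet normal 0.027 -0.784 0.620
  outer loop
   vertex 1.8 2.7 4.7
   vertex 1.2 1.1 2.7
   vertex 4.3 0.1 1.3
  endloop
 endfacet
 facet normal 0.445 -0.523 0.727
  outer loop
   vertex 1.8 2.7 4.7
   vertex 4.3 0.1 1.3
   vertex 4.2 2.1 2.8
  endloop
 endfacet
 facet normal -0.778 0.545 0.313
  outer loop
   vertex 1.8 2.7 4.7
   vertex 3.1 4.9 4.1
   vertex 1.0 4.2 0.1
  endloop
 endfacet
 facet normal -0.931 0.267 0.249
  outer loop
   vertex 1.8 2.7 4.7
   vertex 1.0 4.2 0.1
   vertex 1.0 2.8 1.6
  endloop
 endfacet
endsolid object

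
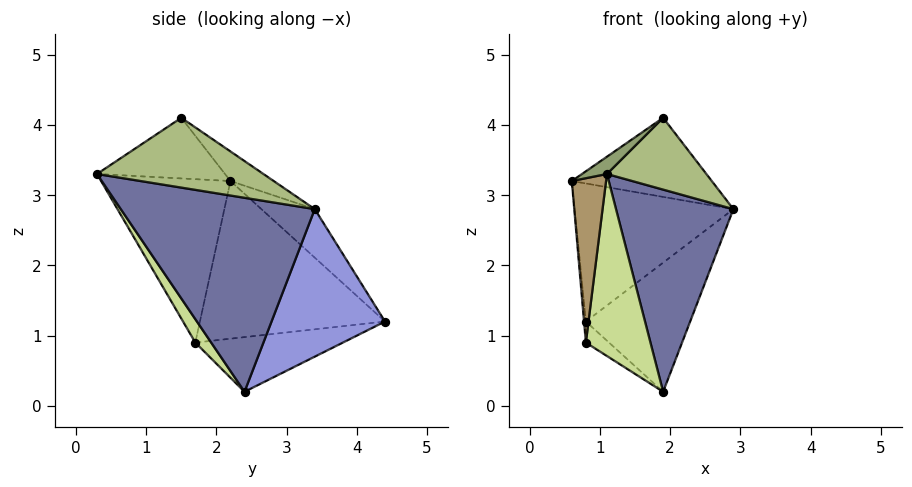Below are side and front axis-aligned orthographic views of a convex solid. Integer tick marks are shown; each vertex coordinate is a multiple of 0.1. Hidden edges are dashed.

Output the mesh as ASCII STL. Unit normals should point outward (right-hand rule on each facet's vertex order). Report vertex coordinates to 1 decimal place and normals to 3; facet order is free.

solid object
 facet normal 0.848 -0.513 -0.129
  outer loop
   vertex 1.9 2.4 0.2
   vertex 2.9 3.4 2.8
   vertex 1.1 0.3 3.3
  endloop
 endfacet
 facet normal -0.224 0.667 0.711
  outer loop
   vertex 0.8 4.4 1.2
   vertex 0.6 2.2 3.2
   vertex 2.9 3.4 2.8
  endloop
 endfacet
 facet normal 0.647 0.595 -0.477
  outer loop
   vertex 0.8 4.4 1.2
   vertex 2.9 3.4 2.8
   vertex 1.9 2.4 0.2
  endloop
 endfacet
 facet normal -0.192 0.621 0.760
  outer loop
   vertex 1.9 1.5 4.1
   vertex 2.9 3.4 2.8
   vertex 0.6 2.2 3.2
  endloop
 endfacet
 facet normal -0.608 -0.119 0.785
  outer loop
   vertex 1.9 1.5 4.1
   vertex 0.6 2.2 3.2
   vertex 1.1 0.3 3.3
  endloop
 endfacet
 facet normal 0.855 -0.511 -0.089
  outer loop
   vertex 1.9 1.5 4.1
   vertex 1.1 0.3 3.3
   vertex 2.9 3.4 2.8
  endloop
 endfacet
 facet normal 0.205 -0.834 -0.512
  outer loop
   vertex 0.8 1.7 0.9
   vertex 1.9 2.4 0.2
   vertex 1.1 0.3 3.3
  endloop
 endfacet
 facet normal -0.575 0.090 -0.813
  outer loop
   vertex 0.8 1.7 0.9
   vertex 0.8 4.4 1.2
   vertex 1.9 2.4 0.2
  endloop
 endfacet
 facet normal -0.966 -0.256 -0.028
  outer loop
   vertex 0.8 1.7 0.9
   vertex 1.1 0.3 3.3
   vertex 0.6 2.2 3.2
  endloop
 endfacet
 facet normal -0.996 0.010 -0.089
  outer loop
   vertex 0.8 1.7 0.9
   vertex 0.6 2.2 3.2
   vertex 0.8 4.4 1.2
  endloop
 endfacet
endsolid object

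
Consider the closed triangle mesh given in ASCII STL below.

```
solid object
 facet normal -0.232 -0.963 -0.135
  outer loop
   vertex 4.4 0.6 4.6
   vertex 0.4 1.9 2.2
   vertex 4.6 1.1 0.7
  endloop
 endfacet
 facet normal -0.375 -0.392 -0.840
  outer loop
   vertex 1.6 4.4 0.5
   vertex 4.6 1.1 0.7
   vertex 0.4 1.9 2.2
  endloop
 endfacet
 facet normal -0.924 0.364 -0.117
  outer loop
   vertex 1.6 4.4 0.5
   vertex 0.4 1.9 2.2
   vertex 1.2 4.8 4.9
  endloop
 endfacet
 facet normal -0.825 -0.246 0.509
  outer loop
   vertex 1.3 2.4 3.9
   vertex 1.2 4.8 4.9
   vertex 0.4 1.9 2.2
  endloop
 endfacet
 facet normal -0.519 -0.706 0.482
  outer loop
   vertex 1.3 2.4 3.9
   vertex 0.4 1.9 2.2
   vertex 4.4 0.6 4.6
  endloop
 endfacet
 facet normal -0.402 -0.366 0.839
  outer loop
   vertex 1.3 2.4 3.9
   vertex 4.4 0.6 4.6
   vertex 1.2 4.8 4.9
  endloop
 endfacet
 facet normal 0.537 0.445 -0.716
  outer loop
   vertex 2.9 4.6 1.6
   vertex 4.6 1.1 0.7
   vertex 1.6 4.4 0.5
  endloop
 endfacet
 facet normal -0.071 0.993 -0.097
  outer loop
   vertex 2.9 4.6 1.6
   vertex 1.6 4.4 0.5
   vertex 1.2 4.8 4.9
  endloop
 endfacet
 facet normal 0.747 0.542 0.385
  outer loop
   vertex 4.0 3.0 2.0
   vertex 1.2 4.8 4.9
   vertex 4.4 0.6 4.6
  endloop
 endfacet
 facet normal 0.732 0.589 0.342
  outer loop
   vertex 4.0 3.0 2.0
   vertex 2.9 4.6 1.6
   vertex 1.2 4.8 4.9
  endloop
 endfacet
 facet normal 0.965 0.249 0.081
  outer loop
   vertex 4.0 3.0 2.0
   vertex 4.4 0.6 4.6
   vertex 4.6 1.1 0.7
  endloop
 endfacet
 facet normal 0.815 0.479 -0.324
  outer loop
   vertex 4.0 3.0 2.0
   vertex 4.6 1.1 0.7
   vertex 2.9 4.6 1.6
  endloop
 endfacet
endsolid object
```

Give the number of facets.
12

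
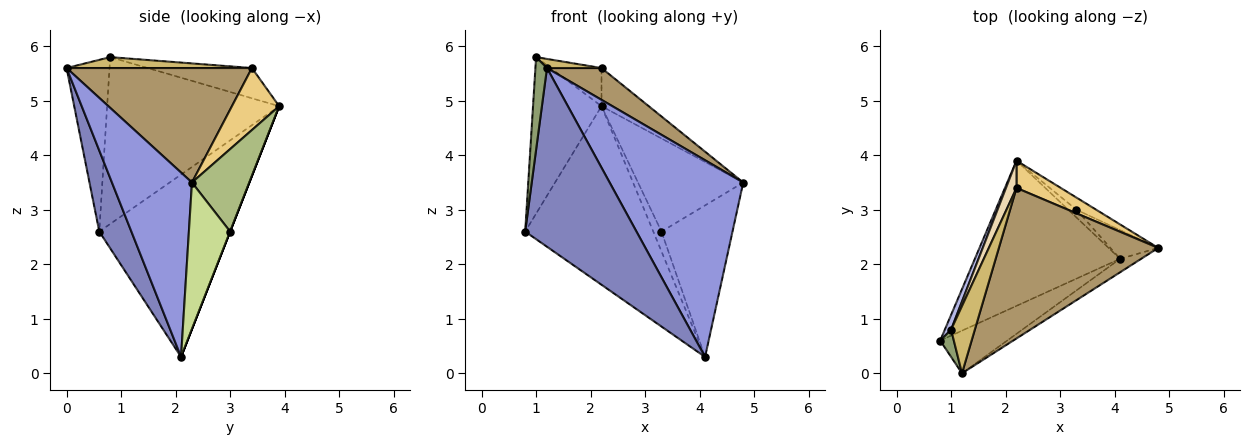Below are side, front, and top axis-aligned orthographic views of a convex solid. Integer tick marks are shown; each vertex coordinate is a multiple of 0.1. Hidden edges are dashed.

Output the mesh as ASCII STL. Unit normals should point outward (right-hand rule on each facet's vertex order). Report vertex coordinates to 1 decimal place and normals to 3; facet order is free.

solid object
 facet normal -0.621 0.608 -0.494
  outer loop
   vertex 4.1 2.1 0.3
   vertex 0.8 0.6 2.6
   vertex 2.2 3.9 4.9
  endloop
 endfacet
 facet normal 0.270 -0.937 -0.223
  outer loop
   vertex 4.1 2.1 0.3
   vertex 1.2 0.0 5.6
   vertex 0.8 0.6 2.6
  endloop
 endfacet
 facet normal 0.513 -0.856 -0.059
  outer loop
   vertex 4.1 2.1 0.3
   vertex 4.8 2.3 3.5
   vertex 1.2 0.0 5.6
  endloop
 endfacet
 facet normal -0.929 0.370 0.035
  outer loop
   vertex 1.0 0.8 5.8
   vertex 2.2 3.9 4.9
   vertex 0.8 0.6 2.6
  endloop
 endfacet
 facet normal -0.963 -0.260 0.076
  outer loop
   vertex 1.0 0.8 5.8
   vertex 0.8 0.6 2.6
   vertex 1.2 0.0 5.6
  endloop
 endfacet
 facet normal 0.475 0.872 -0.114
  outer loop
   vertex 3.3 3.0 2.6
   vertex 2.2 3.9 4.9
   vertex 4.8 2.3 3.5
  endloop
 endfacet
 facet normal 0.495 0.854 -0.162
  outer loop
   vertex 3.3 3.0 2.6
   vertex 4.8 2.3 3.5
   vertex 4.1 2.1 0.3
  endloop
 endfacet
 facet normal 0.000 0.931 -0.364
  outer loop
   vertex 3.3 3.0 2.6
   vertex 4.1 2.1 0.3
   vertex 2.2 3.9 4.9
  endloop
 endfacet
 facet normal 0.575 -0.169 0.800
  outer loop
   vertex 2.2 3.4 5.6
   vertex 1.2 0.0 5.6
   vertex 4.8 2.3 3.5
  endloop
 endfacet
 facet normal 0.414 -0.122 0.902
  outer loop
   vertex 2.2 3.4 5.6
   vertex 1.0 0.8 5.8
   vertex 1.2 0.0 5.6
  endloop
 endfacet
 facet normal 0.631 0.631 0.451
  outer loop
   vertex 2.2 3.4 5.6
   vertex 4.8 2.3 3.5
   vertex 2.2 3.9 4.9
  endloop
 endfacet
 facet normal -0.857 0.419 0.299
  outer loop
   vertex 2.2 3.4 5.6
   vertex 2.2 3.9 4.9
   vertex 1.0 0.8 5.8
  endloop
 endfacet
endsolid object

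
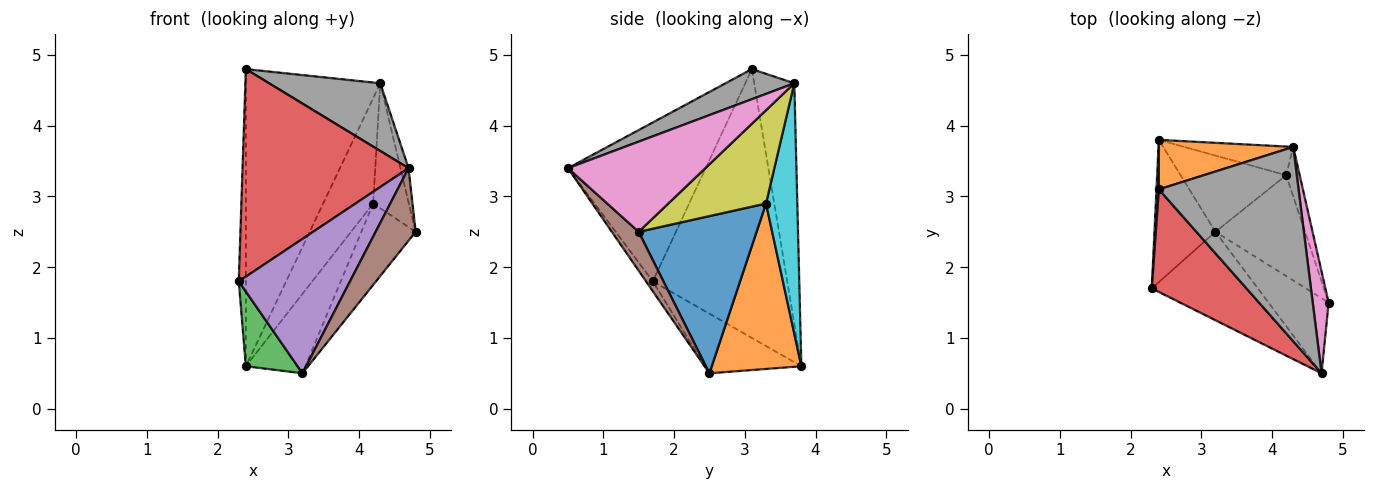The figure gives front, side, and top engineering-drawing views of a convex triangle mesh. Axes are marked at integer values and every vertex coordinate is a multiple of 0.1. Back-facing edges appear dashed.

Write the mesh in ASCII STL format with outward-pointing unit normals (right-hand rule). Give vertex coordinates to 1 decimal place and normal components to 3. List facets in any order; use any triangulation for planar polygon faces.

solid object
 facet normal -0.999 0.053 0.009
  outer loop
   vertex 2.4 3.1 4.8
   vertex 2.4 3.8 0.6
   vertex 2.3 1.7 1.8
  endloop
 endfacet
 facet normal -0.282 0.946 0.158
  outer loop
   vertex 4.3 3.7 4.6
   vertex 2.4 3.8 0.6
   vertex 2.4 3.1 4.8
  endloop
 endfacet
 facet normal -0.655 -0.351 -0.669
  outer loop
   vertex 3.2 2.5 0.5
   vertex 2.3 1.7 1.8
   vertex 2.4 3.8 0.6
  endloop
 endfacet
 facet normal -0.597 -0.719 0.356
  outer loop
   vertex 4.7 0.5 3.4
   vertex 2.4 3.1 4.8
   vertex 2.3 1.7 1.8
  endloop
 endfacet
 facet normal -0.051 -0.834 -0.549
  outer loop
   vertex 4.7 0.5 3.4
   vertex 2.3 1.7 1.8
   vertex 3.2 2.5 0.5
  endloop
 endfacet
 facet normal 0.422 -0.629 -0.652
  outer loop
   vertex 4.7 0.5 3.4
   vertex 3.2 2.5 0.5
   vertex 4.8 1.5 2.5
  endloop
 endfacet
 facet normal 0.983 0.058 0.173
  outer loop
   vertex 4.7 0.5 3.4
   vertex 4.8 1.5 2.5
   vertex 4.3 3.7 4.6
  endloop
 endfacet
 facet normal 0.199 -0.322 0.925
  outer loop
   vertex 4.7 0.5 3.4
   vertex 4.3 3.7 4.6
   vertex 2.4 3.1 4.8
  endloop
 endfacet
 facet normal 0.931 0.340 -0.135
  outer loop
   vertex 4.2 3.3 2.9
   vertex 4.3 3.7 4.6
   vertex 4.8 1.5 2.5
  endloop
 endfacet
 facet normal 0.517 0.826 -0.225
  outer loop
   vertex 4.2 3.3 2.9
   vertex 2.4 3.8 0.6
   vertex 4.3 3.7 4.6
  endloop
 endfacet
 facet normal 0.807 0.371 -0.460
  outer loop
   vertex 4.2 3.3 2.9
   vertex 4.8 1.5 2.5
   vertex 3.2 2.5 0.5
  endloop
 endfacet
 facet normal 0.735 0.489 -0.469
  outer loop
   vertex 4.2 3.3 2.9
   vertex 3.2 2.5 0.5
   vertex 2.4 3.8 0.6
  endloop
 endfacet
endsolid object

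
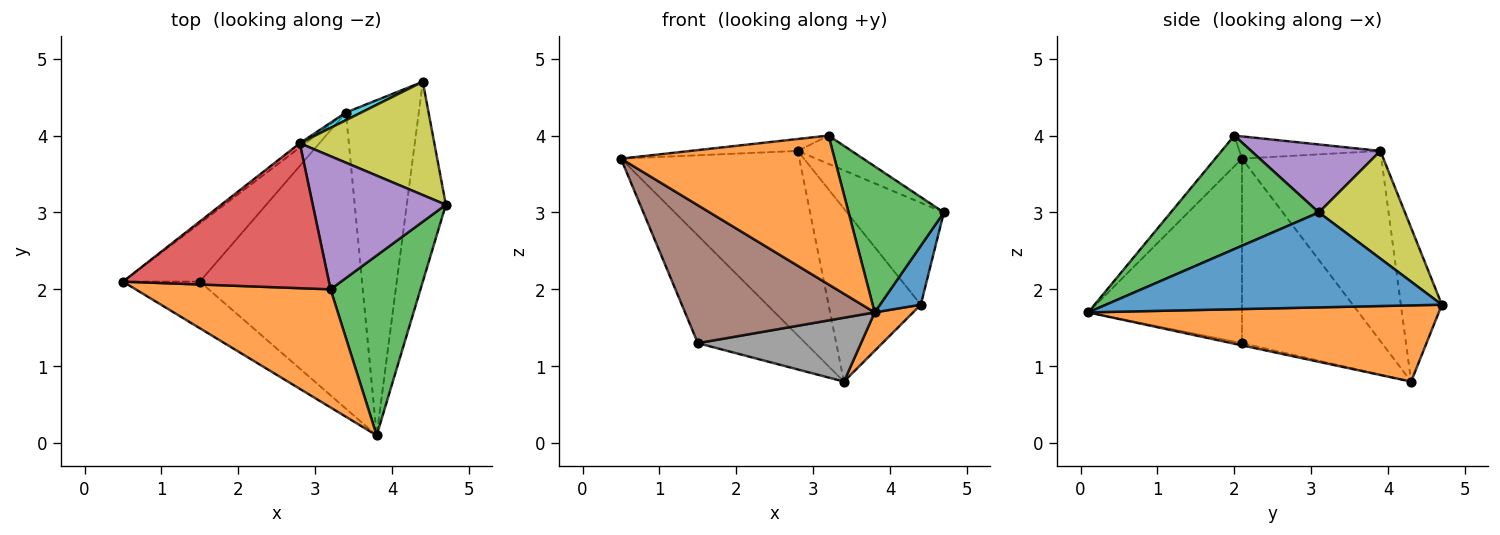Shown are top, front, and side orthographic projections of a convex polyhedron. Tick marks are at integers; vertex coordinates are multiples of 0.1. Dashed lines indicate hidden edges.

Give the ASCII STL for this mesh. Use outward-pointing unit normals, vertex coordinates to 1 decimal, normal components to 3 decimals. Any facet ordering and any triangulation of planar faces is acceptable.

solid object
 facet normal -0.616 0.788 -0.018
  outer loop
   vertex 2.8 3.9 3.8
   vertex 3.4 4.3 0.8
   vertex 0.5 2.1 3.7
  endloop
 endfacet
 facet normal -0.098 -0.780 0.619
  outer loop
   vertex 3.2 2.0 4.0
   vertex 0.5 2.1 3.7
   vertex 3.8 0.1 1.7
  endloop
 endfacet
 facet normal 0.700 -0.450 0.555
  outer loop
   vertex 3.2 2.0 4.0
   vertex 3.8 0.1 1.7
   vertex 4.7 3.1 3.0
  endloop
 endfacet
 facet normal -0.107 0.082 0.991
  outer loop
   vertex 3.2 2.0 4.0
   vertex 2.8 3.9 3.8
   vertex 0.5 2.1 3.7
  endloop
 endfacet
 facet normal 0.447 0.186 0.875
  outer loop
   vertex 3.2 2.0 4.0
   vertex 4.7 3.1 3.0
   vertex 2.8 3.9 3.8
  endloop
 endfacet
 facet normal -0.609 -0.751 -0.254
  outer loop
   vertex 1.5 2.1 1.3
   vertex 3.8 0.1 1.7
   vertex 0.5 2.1 3.7
  endloop
 endfacet
 facet normal -0.753 0.579 -0.314
  outer loop
   vertex 1.5 2.1 1.3
   vertex 0.5 2.1 3.7
   vertex 3.4 4.3 0.8
  endloop
 endfacet
 facet normal -0.013 -0.211 -0.977
  outer loop
   vertex 1.5 2.1 1.3
   vertex 3.4 4.3 0.8
   vertex 3.8 0.1 1.7
  endloop
 endfacet
 facet normal 0.511 0.575 0.639
  outer loop
   vertex 4.4 4.7 1.8
   vertex 2.8 3.9 3.8
   vertex 4.7 3.1 3.0
  endloop
 endfacet
 facet normal -0.406 0.913 0.041
  outer loop
   vertex 4.4 4.7 1.8
   vertex 3.4 4.3 0.8
   vertex 2.8 3.9 3.8
  endloop
 endfacet
 facet normal 0.919 -0.112 -0.379
  outer loop
   vertex 4.4 4.7 1.8
   vertex 4.7 3.1 3.0
   vertex 3.8 0.1 1.7
  endloop
 endfacet
 facet normal 0.721 -0.079 -0.689
  outer loop
   vertex 4.4 4.7 1.8
   vertex 3.8 0.1 1.7
   vertex 3.4 4.3 0.8
  endloop
 endfacet
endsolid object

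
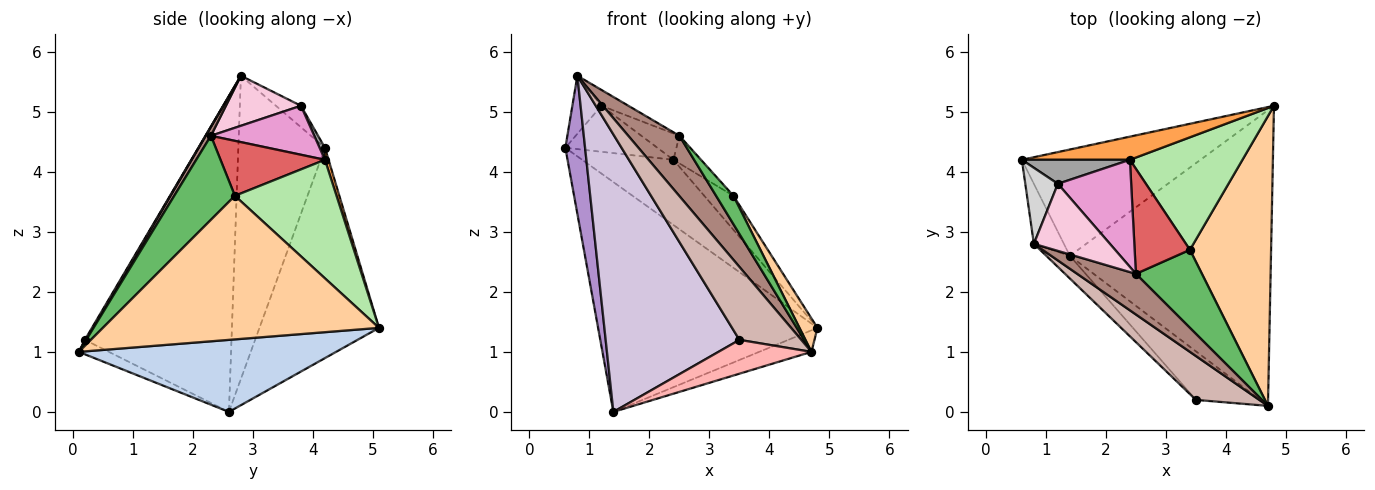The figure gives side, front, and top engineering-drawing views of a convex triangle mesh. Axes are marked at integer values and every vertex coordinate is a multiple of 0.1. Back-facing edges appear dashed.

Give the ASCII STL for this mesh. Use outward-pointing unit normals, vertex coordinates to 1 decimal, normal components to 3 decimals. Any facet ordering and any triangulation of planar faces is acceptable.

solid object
 facet normal -0.443 0.814 -0.376
  outer loop
   vertex 1.4 2.6 0.0
   vertex 0.6 4.2 4.4
   vertex 4.8 5.1 1.4
  endloop
 endfacet
 facet normal 0.336 0.068 -0.939
  outer loop
   vertex 1.4 2.6 0.0
   vertex 4.8 5.1 1.4
   vertex 4.7 0.1 1.0
  endloop
 endfacet
 facet normal 0.037 0.942 0.335
  outer loop
   vertex 2.4 4.2 4.2
   vertex 4.8 5.1 1.4
   vertex 0.6 4.2 4.4
  endloop
 endfacet
 facet normal 0.869 -0.057 0.491
  outer loop
   vertex 3.4 2.7 3.6
   vertex 4.7 0.1 1.0
   vertex 4.8 5.1 1.4
  endloop
 endfacet
 facet normal 0.767 -0.219 0.603
  outer loop
   vertex 3.4 2.7 3.6
   vertex 2.5 2.3 4.6
   vertex 4.7 0.1 1.0
  endloop
 endfacet
 facet normal 0.710 0.204 0.674
  outer loop
   vertex 3.4 2.7 3.6
   vertex 4.8 5.1 1.4
   vertex 2.4 4.2 4.2
  endloop
 endfacet
 facet normal 0.693 0.183 0.697
  outer loop
   vertex 3.4 2.7 3.6
   vertex 2.4 4.2 4.2
   vertex 2.5 2.3 4.6
  endloop
 endfacet
 facet normal -0.181 -0.562 -0.807
  outer loop
   vertex 3.5 0.2 1.2
   vertex 1.4 2.6 0.0
   vertex 4.7 0.1 1.0
  endloop
 endfacet
 facet normal -0.971 -0.221 -0.096
  outer loop
   vertex 0.8 2.8 5.6
   vertex 0.6 4.2 4.4
   vertex 1.4 2.6 0.0
  endloop
 endfacet
 facet normal -0.738 -0.673 -0.055
  outer loop
   vertex 0.8 2.8 5.6
   vertex 1.4 2.6 0.0
   vertex 3.5 0.2 1.2
  endloop
 endfacet
 facet normal 0.084 -0.826 0.557
  outer loop
   vertex 0.8 2.8 5.6
   vertex 4.7 0.1 1.0
   vertex 2.5 2.3 4.6
  endloop
 endfacet
 facet normal 0.014 -0.857 0.515
  outer loop
   vertex 0.8 2.8 5.6
   vertex 3.5 0.2 1.2
   vertex 4.7 0.1 1.0
  endloop
 endfacet
 facet normal 0.544 0.200 0.815
  outer loop
   vertex 1.2 3.8 5.1
   vertex 2.5 2.3 4.6
   vertex 2.4 4.2 4.2
  endloop
 endfacet
 facet normal 0.539 0.194 0.820
  outer loop
   vertex 1.2 3.8 5.1
   vertex 0.8 2.8 5.6
   vertex 2.5 2.3 4.6
  endloop
 endfacet
 facet normal 0.051 0.885 0.462
  outer loop
   vertex 1.2 3.8 5.1
   vertex 2.4 4.2 4.2
   vertex 0.6 4.2 4.4
  endloop
 endfacet
 facet normal -0.463 0.538 0.704
  outer loop
   vertex 1.2 3.8 5.1
   vertex 0.6 4.2 4.4
   vertex 0.8 2.8 5.6
  endloop
 endfacet
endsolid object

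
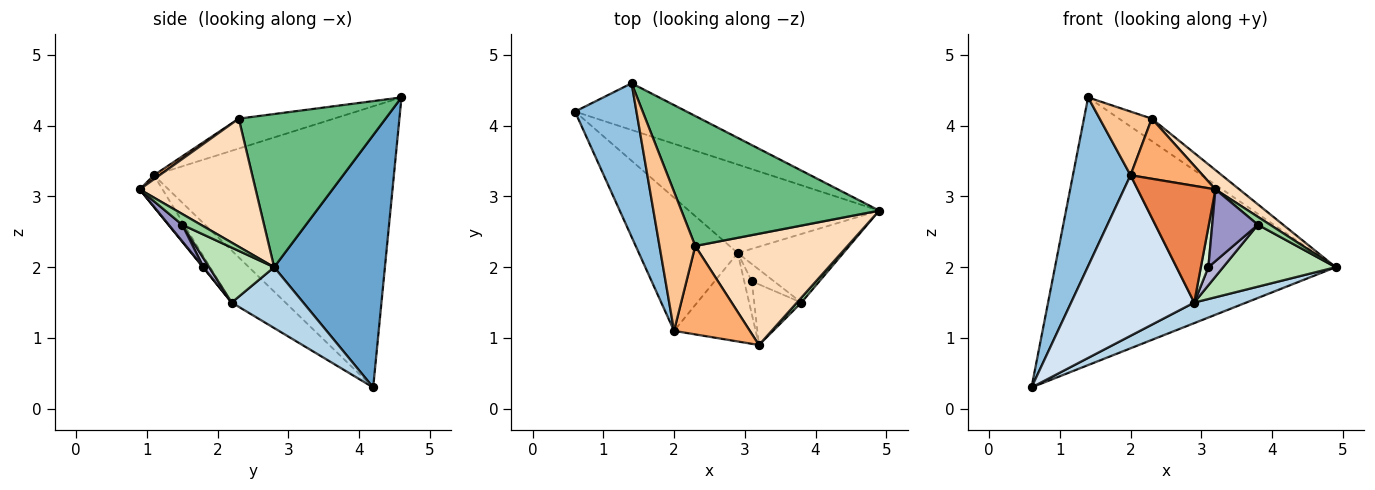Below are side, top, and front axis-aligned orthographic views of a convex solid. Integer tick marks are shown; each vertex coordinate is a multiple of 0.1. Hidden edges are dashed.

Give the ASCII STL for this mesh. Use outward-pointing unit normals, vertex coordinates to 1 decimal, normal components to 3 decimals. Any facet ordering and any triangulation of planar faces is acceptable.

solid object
 facet normal 0.362 0.918 -0.160
  outer loop
   vertex 1.4 4.6 4.4
   vertex 4.9 2.8 2.0
   vertex 0.6 4.2 0.3
  endloop
 endfacet
 facet normal -0.951 -0.228 0.208
  outer loop
   vertex 2.0 1.1 3.3
   vertex 1.4 4.6 4.4
   vertex 0.6 4.2 0.3
  endloop
 endfacet
 facet normal 0.297 -0.216 -0.930
  outer loop
   vertex 2.9 2.2 1.5
   vertex 0.6 4.2 0.3
   vertex 4.9 2.8 2.0
  endloop
 endfacet
 facet normal -0.319 -0.730 -0.605
  outer loop
   vertex 2.9 2.2 1.5
   vertex 2.0 1.1 3.3
   vertex 0.6 4.2 0.3
  endloop
 endfacet
 facet normal -0.227 -0.776 -0.588
  outer loop
   vertex 2.9 2.2 1.5
   vertex 3.2 0.9 3.1
   vertex 2.0 1.1 3.3
  endloop
 endfacet
 facet normal 0.044 -0.562 0.826
  outer loop
   vertex 2.3 2.3 4.1
   vertex 2.0 1.1 3.3
   vertex 3.2 0.9 3.1
  endloop
 endfacet
 facet normal -0.605 -0.331 0.724
  outer loop
   vertex 2.3 2.3 4.1
   vertex 1.4 4.6 4.4
   vertex 2.0 1.1 3.3
  endloop
 endfacet
 facet normal 0.638 -0.132 0.759
  outer loop
   vertex 2.3 2.3 4.1
   vertex 3.2 0.9 3.1
   vertex 4.9 2.8 2.0
  endloop
 endfacet
 facet normal 0.607 0.135 0.783
  outer loop
   vertex 2.3 2.3 4.1
   vertex 4.9 2.8 2.0
   vertex 1.4 4.6 4.4
  endloop
 endfacet
 facet normal 0.790 -0.518 0.327
  outer loop
   vertex 3.8 1.5 2.6
   vertex 4.9 2.8 2.0
   vertex 3.2 0.9 3.1
  endloop
 endfacet
 facet normal 0.361 -0.625 -0.693
  outer loop
   vertex 3.8 1.5 2.6
   vertex 2.9 2.2 1.5
   vertex 4.9 2.8 2.0
  endloop
 endfacet
 facet normal 0.045 -0.771 -0.635
  outer loop
   vertex 3.1 1.8 2.0
   vertex 3.2 0.9 3.1
   vertex 2.9 2.2 1.5
  endloop
 endfacet
 facet normal 0.220 -0.745 -0.630
  outer loop
   vertex 3.1 1.8 2.0
   vertex 3.8 1.5 2.6
   vertex 3.2 0.9 3.1
  endloop
 endfacet
 facet normal 0.272 -0.695 -0.665
  outer loop
   vertex 3.1 1.8 2.0
   vertex 2.9 2.2 1.5
   vertex 3.8 1.5 2.6
  endloop
 endfacet
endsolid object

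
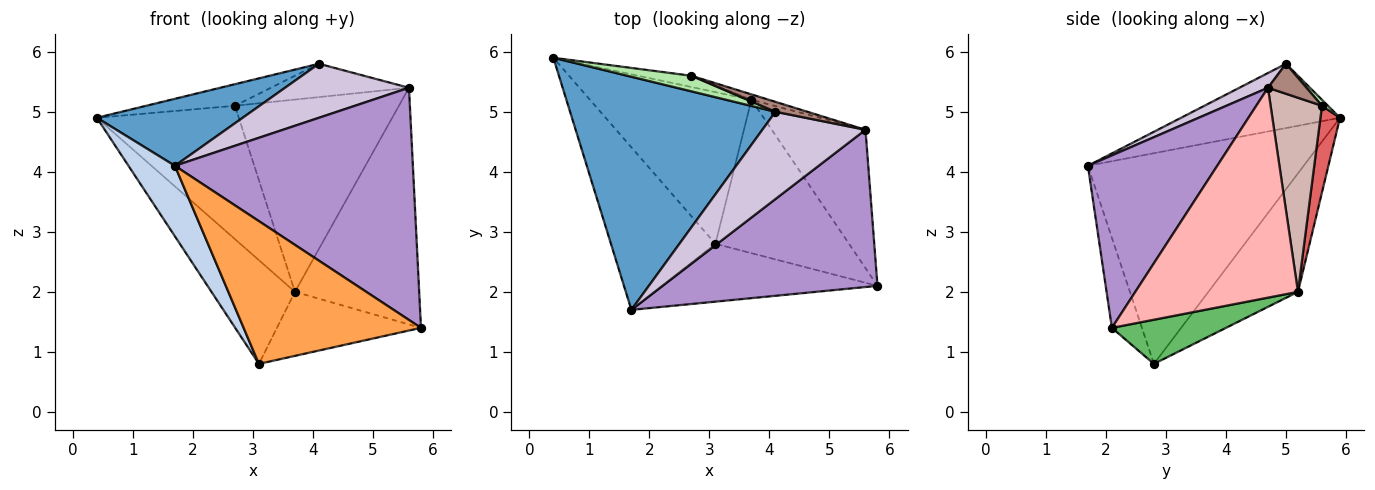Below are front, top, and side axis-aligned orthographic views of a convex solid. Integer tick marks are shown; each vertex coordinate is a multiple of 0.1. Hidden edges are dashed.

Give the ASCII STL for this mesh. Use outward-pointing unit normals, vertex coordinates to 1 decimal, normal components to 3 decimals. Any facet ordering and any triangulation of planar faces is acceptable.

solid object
 facet normal -0.288 -0.265 0.920
  outer loop
   vertex 4.1 5.0 5.8
   vertex 0.4 5.9 4.9
   vertex 1.7 1.7 4.1
  endloop
 endfacet
 facet normal -0.880 -0.189 -0.436
  outer loop
   vertex 3.1 2.8 0.8
   vertex 1.7 1.7 4.1
   vertex 0.4 5.9 4.9
  endloop
 endfacet
 facet normal -0.155 -0.916 -0.371
  outer loop
   vertex 3.1 2.8 0.8
   vertex 5.8 2.1 1.4
   vertex 1.7 1.7 4.1
  endloop
 endfacet
 facet normal -0.518 0.483 -0.706
  outer loop
   vertex 3.7 5.2 2.0
   vertex 3.1 2.8 0.8
   vertex 0.4 5.9 4.9
  endloop
 endfacet
 facet normal 0.292 0.368 -0.883
  outer loop
   vertex 3.7 5.2 2.0
   vertex 5.8 2.1 1.4
   vertex 3.1 2.8 0.8
  endloop
 endfacet
 facet normal 0.055 0.810 0.584
  outer loop
   vertex 2.7 5.6 5.1
   vertex 0.4 5.9 4.9
   vertex 4.1 5.0 5.8
  endloop
 endfacet
 facet normal 0.136 0.987 -0.083
  outer loop
   vertex 2.7 5.6 5.1
   vertex 3.7 5.2 2.0
   vertex 0.4 5.9 4.9
  endloop
 endfacet
 facet normal 0.749 0.572 -0.334
  outer loop
   vertex 5.6 4.7 5.4
   vertex 5.8 2.1 1.4
   vertex 3.7 5.2 2.0
  endloop
 endfacet
 facet normal 0.410 -0.755 0.511
  outer loop
   vertex 5.6 4.7 5.4
   vertex 1.7 1.7 4.1
   vertex 5.8 2.1 1.4
  endloop
 endfacet
 facet normal 0.121 -0.523 0.844
  outer loop
   vertex 5.6 4.7 5.4
   vertex 4.1 5.0 5.8
   vertex 1.7 1.7 4.1
  endloop
 endfacet
 facet normal 0.259 0.926 0.276
  outer loop
   vertex 5.6 4.7 5.4
   vertex 2.7 5.6 5.1
   vertex 4.1 5.0 5.8
  endloop
 endfacet
 facet normal 0.299 0.954 -0.027
  outer loop
   vertex 5.6 4.7 5.4
   vertex 3.7 5.2 2.0
   vertex 2.7 5.6 5.1
  endloop
 endfacet
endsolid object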